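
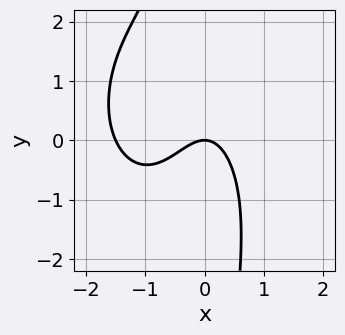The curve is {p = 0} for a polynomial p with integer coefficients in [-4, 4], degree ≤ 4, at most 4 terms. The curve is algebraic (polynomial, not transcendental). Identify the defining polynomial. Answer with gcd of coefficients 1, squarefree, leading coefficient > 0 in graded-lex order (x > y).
2*x^3 + x*y^2 + 3*x^2 + 2*y

1. The degree is 3 — a generic line meets the curve in up to 3 points.
2. Against the integer gridlines: it crosses the x-axis at the gridline x = 0; it crosses the y-axis at the gridline y = 0.
3. Together with the visible shape, these determine p as stated.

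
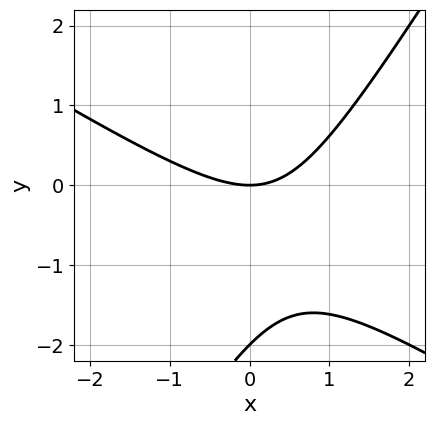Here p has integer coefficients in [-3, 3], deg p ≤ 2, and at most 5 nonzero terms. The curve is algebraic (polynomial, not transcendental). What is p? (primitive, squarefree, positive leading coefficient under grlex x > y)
x^2 + x*y - y^2 - 2*y

1. The degree is 2 — a generic line meets the curve in up to 2 points.
2. Checking where it meets the axes: one x-axis crossing is at x = 0; among the integer gridlines, it crosses the y-axis at y ∈ {-2, 0}.
3. Putting this together gives p.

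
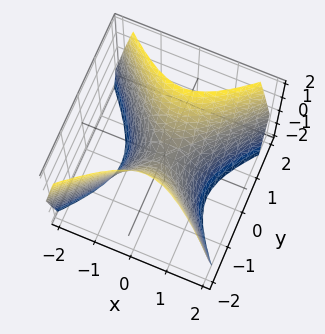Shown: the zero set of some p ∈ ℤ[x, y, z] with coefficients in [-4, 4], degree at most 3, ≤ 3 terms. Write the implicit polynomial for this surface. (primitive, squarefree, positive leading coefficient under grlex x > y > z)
First, the degree is 2 — a saddle surface; a quadric.
Next, symmetries: mirror symmetry x ↦ −x ⇒ only even powers of x; mirror symmetry y ↦ −y ⇒ only even powers of y.
Next, checking where it meets the axes: it crosses the x-axis at the gridline x = 0; one y-axis crossing is at y = 0; it meets the z-axis at z = 0 (among the integer gridlines).
Finally, the integer polynomial consistent with all of this is the stated p.

3*x^2 - 3*y^2 + 2*z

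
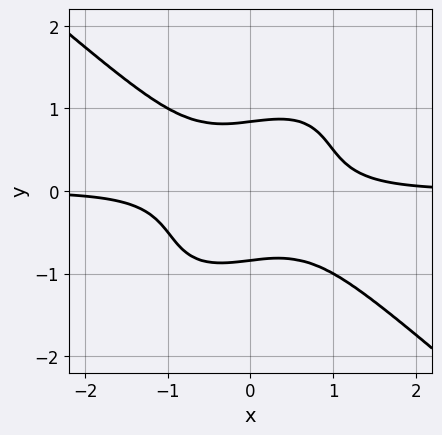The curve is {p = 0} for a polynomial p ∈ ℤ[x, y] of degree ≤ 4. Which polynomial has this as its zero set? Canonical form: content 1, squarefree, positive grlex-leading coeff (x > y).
2*x^3*y - x*y^3 + 2*y^4 - 1

First, degree: a generic line meets the curve in up to 4 points, so deg p = 4.
Then, reading off the gridlines: no x-intercept at any integer in the box.
Finally, together with the visible shape, these determine p as stated.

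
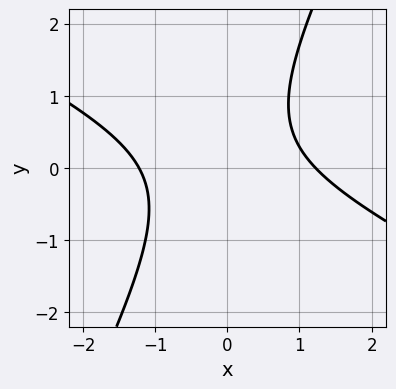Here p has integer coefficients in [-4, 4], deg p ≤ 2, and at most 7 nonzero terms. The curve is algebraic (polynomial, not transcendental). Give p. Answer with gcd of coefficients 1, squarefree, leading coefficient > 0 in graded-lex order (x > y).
2*x^2 + 3*x*y - 2*y^2 + y - 3

First, the degree is 2 — no degree-1 curve has this shape.
Next, from the axis intercepts and sections: it misses every integer gridline on the y-axis.
Finally, the integer polynomial consistent with all of this is the stated p.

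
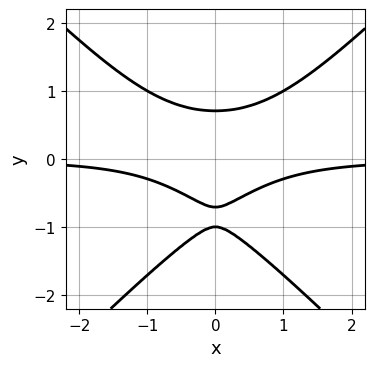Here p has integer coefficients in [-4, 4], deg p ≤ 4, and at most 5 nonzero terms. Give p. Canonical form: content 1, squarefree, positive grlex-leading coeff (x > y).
2*x^2*y - 2*y^3 - 2*y^2 + y + 1

1. deg p = 3. The shape is more complex than any degree-2 curve.
2. Symmetries: mirror symmetry x ↦ −x ⇒ only even powers of x.
3. From the axis intercepts and sections: it meets the y-axis at y = -1 (among the integer gridlines); the curve avoids every integer x-axis point in the box.
4. Putting this together gives p.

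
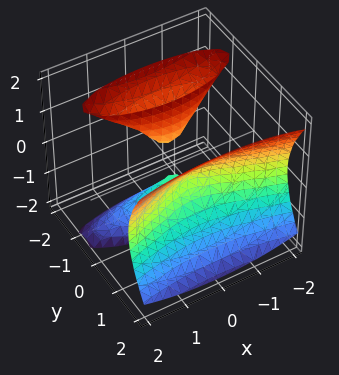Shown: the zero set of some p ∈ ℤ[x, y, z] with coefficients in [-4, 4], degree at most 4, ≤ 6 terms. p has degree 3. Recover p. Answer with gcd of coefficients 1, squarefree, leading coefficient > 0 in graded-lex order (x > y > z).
1. There are 3 components. They look like related sheets of one shape, so recover p as a whole.
2. Degree: the shape is more complex than any degree-2 surface, so deg p = 3.
3. Observable constraints: every point of the z-axis in the box is on the surface.
4. These observations pin down the coefficients.

3*y^3 - 2*y*z^2 - x^2 - 2*y^2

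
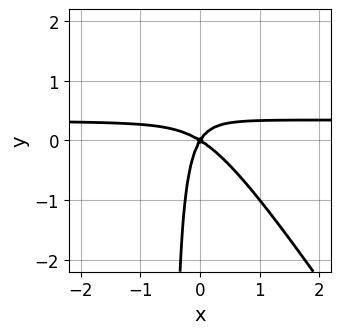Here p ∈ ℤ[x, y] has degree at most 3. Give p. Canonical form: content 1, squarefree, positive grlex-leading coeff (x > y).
deg p = 3. No degree-2 curve has this shape.
From the visible intercepts: one y-axis crossing is at y = 0; one x-axis crossing is at x = 0.
Fitting integer coefficients to these (and the overall shape) gives p.

3*x^2*y + 2*x*y^2 - x^2 - x*y + y^2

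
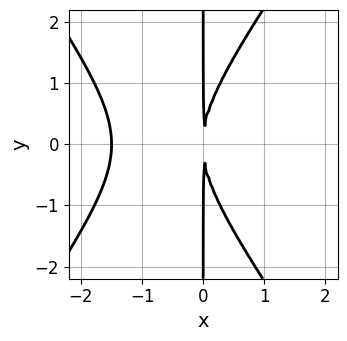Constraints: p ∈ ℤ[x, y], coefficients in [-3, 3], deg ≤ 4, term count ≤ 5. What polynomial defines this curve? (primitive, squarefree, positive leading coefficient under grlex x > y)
2*x^3 - x*y^2 + 3*x^2

(a) deg p = 3.
(b) Symmetries: the y ↦ −y reflection is a symmetry, so y appears only in even powers.
(c) From the visible intercepts: the visible y-axis segment lies entirely on the curve.
(d) Matching integer coefficients to the picture gives p.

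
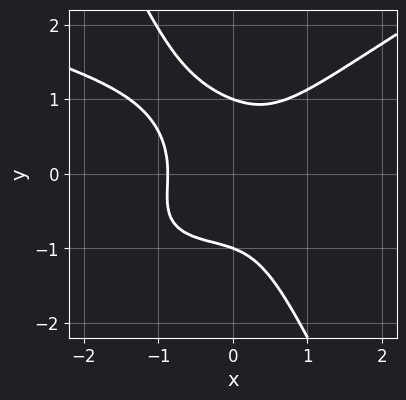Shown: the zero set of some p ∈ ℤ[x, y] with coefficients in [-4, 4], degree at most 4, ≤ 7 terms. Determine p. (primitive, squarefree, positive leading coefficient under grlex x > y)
(a) Degree: the shape is more complex than any degree-3 curve, so deg p = 4.
(b) Observable constraints: among the integer gridlines, it crosses the y-axis at y ∈ {-1, 1}.
(c) Matching integer coefficients to the picture gives p.

2*x^2*y^2 - 3*x*y^3 - 2*y^4 + 3*x^3 + 2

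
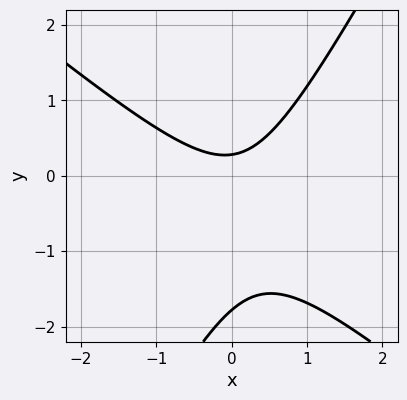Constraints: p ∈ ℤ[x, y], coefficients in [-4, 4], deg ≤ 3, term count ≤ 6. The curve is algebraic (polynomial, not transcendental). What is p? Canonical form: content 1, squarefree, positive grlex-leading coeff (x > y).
3*x^2 + 2*x*y - 2*y^2 - 3*y + 1

(a) deg p = 2. The shape is more complex than any degree-1 curve.
(b) From the axis intercepts and sections: the curve avoids every integer x-axis point in the box.
(c) Solving for integer coefficients yields p as stated.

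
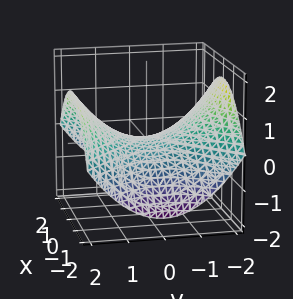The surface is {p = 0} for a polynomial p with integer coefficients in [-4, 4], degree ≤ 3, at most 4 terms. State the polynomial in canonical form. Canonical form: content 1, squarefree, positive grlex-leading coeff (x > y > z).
1. The degree is 2 — a saddle surface; a quadric.
2. Symmetries: the y ↦ −y reflection is a symmetry, so y appears only in even powers; it's symmetric under x → −x, forcing even powers of x.
3. From the axis intercepts and sections: one z-axis crossing is at z = 0; one x-axis crossing is at x = 0; it crosses the y-axis at the gridline y = 0.
4. Together with the visible shape, these determine p as stated.

x^2 - y^2 + 3*z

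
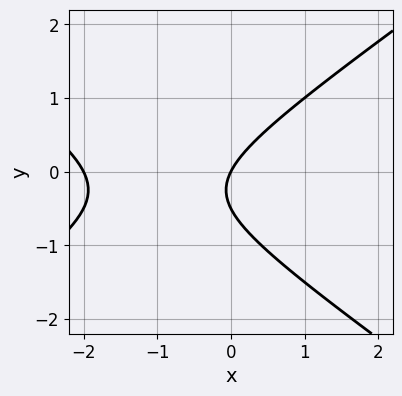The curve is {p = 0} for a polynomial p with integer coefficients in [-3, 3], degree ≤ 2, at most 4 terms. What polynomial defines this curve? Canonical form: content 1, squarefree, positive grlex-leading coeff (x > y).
First, deg p = 2. The shape is more complex than any degree-1 curve.
Then, observable constraints: among the integer gridlines, it crosses the x-axis at x ∈ {-2, 0}; it meets the y-axis at y = 0 (among the integer gridlines).
Finally, matching integer coefficients to the picture gives p.

x^2 - 2*y^2 + 2*x - y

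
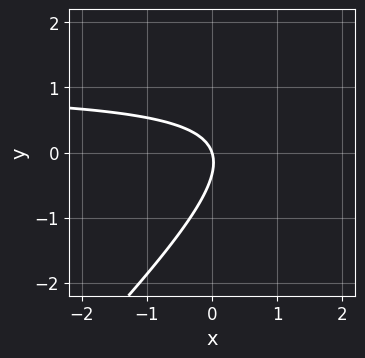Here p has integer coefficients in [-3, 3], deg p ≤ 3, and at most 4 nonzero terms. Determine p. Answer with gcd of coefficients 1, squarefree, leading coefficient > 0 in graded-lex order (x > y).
3*x*y - 3*y^2 - 3*x - y

First, deg p = 2.
Next, against the integer gridlines: it crosses the x-axis at the gridline x = 0; it meets the y-axis at y = 0 (among the integer gridlines).
Finally, these observations pin down the coefficients.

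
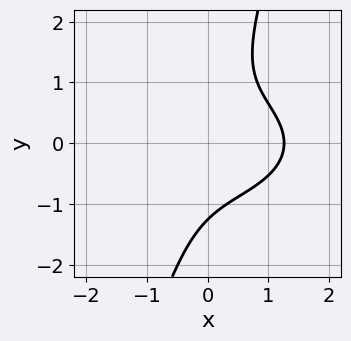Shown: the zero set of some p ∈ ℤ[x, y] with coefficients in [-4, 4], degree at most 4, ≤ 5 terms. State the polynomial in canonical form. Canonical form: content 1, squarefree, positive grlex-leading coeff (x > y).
x^3 + 3*x*y^2 - y^3 - 2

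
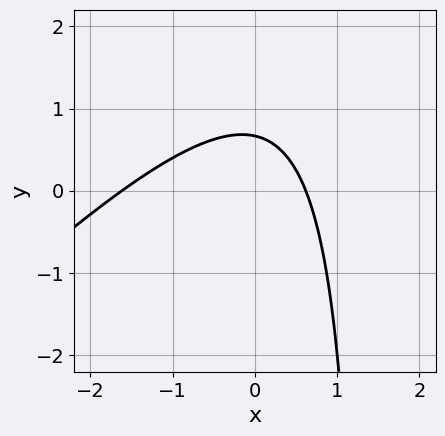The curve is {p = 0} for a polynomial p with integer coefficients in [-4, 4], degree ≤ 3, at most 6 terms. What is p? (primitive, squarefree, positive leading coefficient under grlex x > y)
deg p = 2.
Solving for integer coefficients yields p as stated.

2*x^2 - 2*x*y + 2*x + 3*y - 2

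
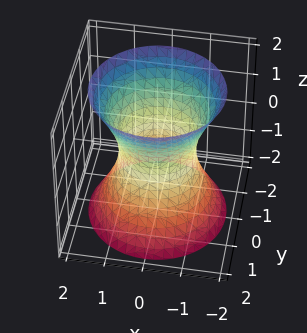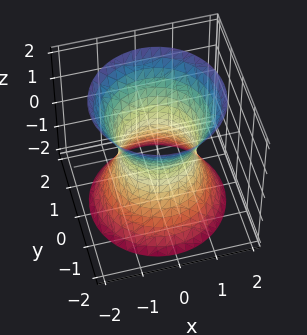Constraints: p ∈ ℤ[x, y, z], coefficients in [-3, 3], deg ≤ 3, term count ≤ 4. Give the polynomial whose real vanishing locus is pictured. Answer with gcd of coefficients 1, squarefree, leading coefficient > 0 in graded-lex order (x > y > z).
2*x^2 + 2*y^2 - z^2 - 2

(a) deg p = 2. The shape is more complex than any degree-1 surface.
(b) By symmetry, the surface is invariant under rotation about z: p = q(x² + y², z).
(c) Checking where it meets the axes: a circular section at z = -1 has radius between 1 and 2; it misses every integer gridline on the z-axis; the y-axis gridline crossings are at y ∈ {-1, 1}.
(d) These observations pin down the coefficients. Check: (-1, 0, 0) on the x-axis lies on the surface, and p(-1, 0, 0) = 0. ✓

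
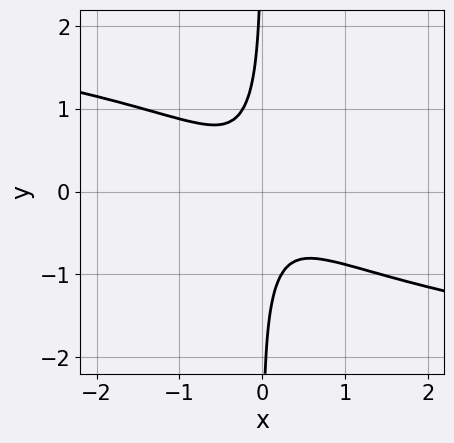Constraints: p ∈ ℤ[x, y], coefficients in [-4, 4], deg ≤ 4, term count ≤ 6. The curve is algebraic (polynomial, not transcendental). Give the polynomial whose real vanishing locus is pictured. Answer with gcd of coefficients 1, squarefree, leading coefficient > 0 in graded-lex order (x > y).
First, degree: no degree-3 curve has this shape, so deg p = 4.
Then, from the visible intercepts: the curve avoids every integer y-axis point in the box; no x-intercept at any integer in the box.
Finally, together with the visible shape, these determine p as stated.

2*x*y^3 + 3*x^2 + 3*x*y + 1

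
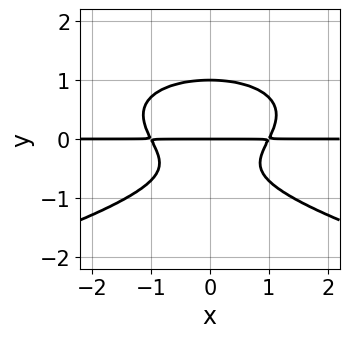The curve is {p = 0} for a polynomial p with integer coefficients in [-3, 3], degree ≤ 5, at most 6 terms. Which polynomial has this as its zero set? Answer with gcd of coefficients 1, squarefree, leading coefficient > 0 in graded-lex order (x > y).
First, deg p = 4. A generic line meets the curve in up to 4 points.
Next, symmetries: mirror symmetry x ↦ −x ⇒ only even powers of x.
Then, from the axis intercepts and sections: the visible x-axis segment lies entirely on the curve; the y-axis gridline crossings are at y ∈ {0, 1}.
Finally, matching integer coefficients to the picture gives p.

2*y^4 + x^2*y - y^2 - y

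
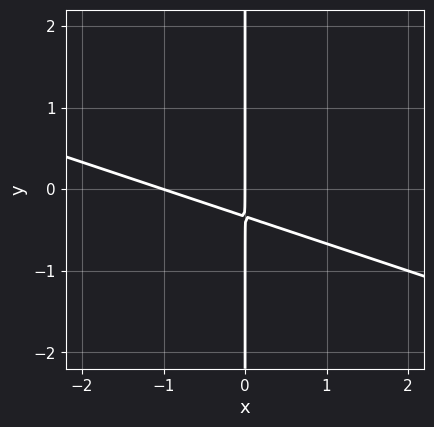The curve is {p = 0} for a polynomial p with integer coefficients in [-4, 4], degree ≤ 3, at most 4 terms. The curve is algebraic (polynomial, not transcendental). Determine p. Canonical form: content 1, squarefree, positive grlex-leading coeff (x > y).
The degree is 2 — a generic line meets the curve in up to 2 points.
From the axis intercepts and sections: the visible y-axis segment lies entirely on the curve; among the integer gridlines, it crosses the x-axis at x ∈ {-1, 0}.
Fitting integer coefficients to these (and the overall shape) gives p.

x^2 + 3*x*y + x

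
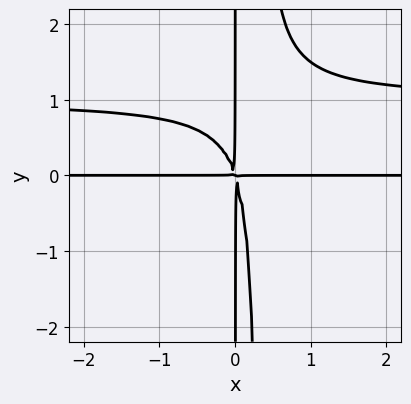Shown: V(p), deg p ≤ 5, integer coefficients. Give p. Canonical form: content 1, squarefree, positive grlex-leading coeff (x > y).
Degree: no degree-3 curve has this shape, so deg p = 4.
Observable constraints: every point of the y-axis in the box is on the curve; the visible x-axis segment lies entirely on the curve.
Putting this together gives p.

3*x^2*y^2 - 3*x^2*y - x*y^2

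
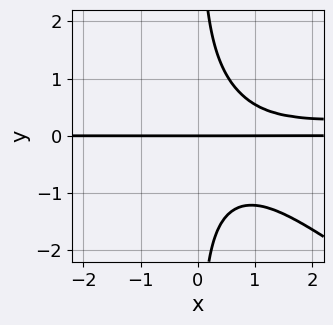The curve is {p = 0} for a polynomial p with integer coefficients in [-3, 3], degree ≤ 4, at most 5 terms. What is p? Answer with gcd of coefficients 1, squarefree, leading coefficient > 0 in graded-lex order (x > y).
First, degree: a generic line meets the curve in up to 4 points, so deg p = 4.
Then, from the axis intercepts and sections: it meets the y-axis at y = 0 (among the integer gridlines); the visible x-axis segment lies entirely on the curve.
Finally, fitting integer coefficients to these (and the overall shape) gives p.

2*x^2*y^2 + 3*x*y^3 - x^2*y + 2*x*y - 3*y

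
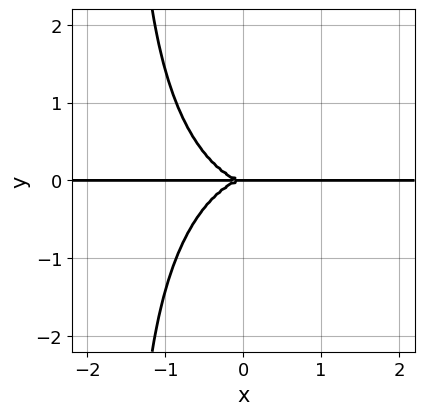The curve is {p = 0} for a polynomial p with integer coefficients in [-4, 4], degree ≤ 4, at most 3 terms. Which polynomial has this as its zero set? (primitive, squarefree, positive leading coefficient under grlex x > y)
(a) The degree is 4 — a generic line meets the curve in up to 4 points.
(b) Observable constraints: the visible x-axis segment lies entirely on the curve; it crosses the y-axis at the gridline y = 0.
(c) Fitting integer coefficients to these (and the overall shape) gives p.

2*x^3*y + 2*x*y^3 + 3*y^3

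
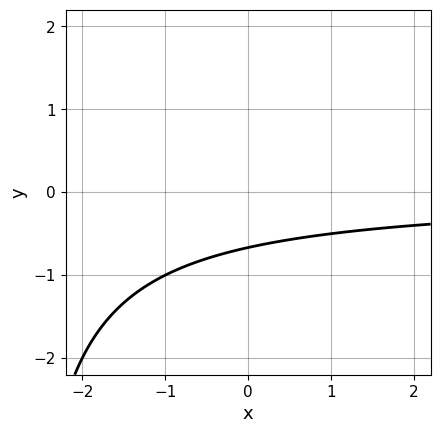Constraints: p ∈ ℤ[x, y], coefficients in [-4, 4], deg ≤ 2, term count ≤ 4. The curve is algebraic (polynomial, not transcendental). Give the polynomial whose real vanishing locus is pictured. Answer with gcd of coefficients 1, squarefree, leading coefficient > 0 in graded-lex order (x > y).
x*y + 3*y + 2

1. The degree is 2 — the shape is more complex than any degree-1 curve.
2. Against the integer gridlines: no x-intercept at any integer in the box.
3. The integer polynomial consistent with all of this is the stated p.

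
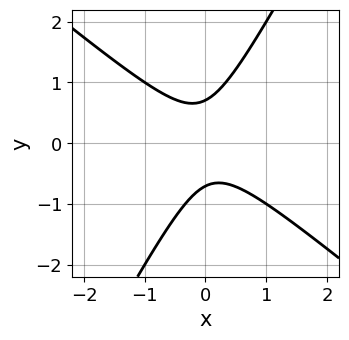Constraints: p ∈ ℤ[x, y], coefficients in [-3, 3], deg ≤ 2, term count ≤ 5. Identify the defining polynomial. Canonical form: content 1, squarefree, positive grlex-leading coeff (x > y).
3*x^2 + 2*x*y - 2*y^2 + 1

(a) Degree: a generic line meets the curve in up to 2 points, so deg p = 2.
(b) From the visible intercepts: no x-intercept at any integer in the box.
(c) These observations pin down the coefficients.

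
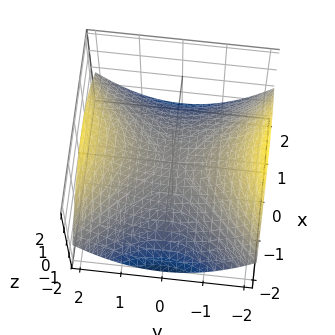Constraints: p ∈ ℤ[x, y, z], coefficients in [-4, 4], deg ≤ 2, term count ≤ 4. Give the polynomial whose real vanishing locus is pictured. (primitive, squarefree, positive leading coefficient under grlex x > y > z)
First, deg p = 2.
Next, symmetries: it's symmetric under x → −x, forcing even powers of x; the y ↦ −y reflection is a symmetry, so y appears only in even powers.
Then, observable constraints: one y-axis crossing is at y = 0; it crosses the x-axis at the gridline x = 0; one z-axis crossing is at z = 0.
Finally, matching integer coefficients to the picture gives p.

x^2 - y^2 + 3*z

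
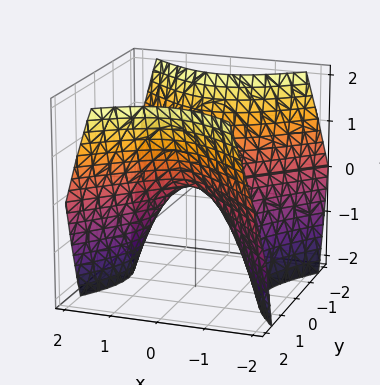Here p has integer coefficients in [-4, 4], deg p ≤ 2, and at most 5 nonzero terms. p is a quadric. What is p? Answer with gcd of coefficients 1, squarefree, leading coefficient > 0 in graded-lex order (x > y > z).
x^2 - y^2 + z

The degree is 2 — a hyperbolic paraboloid; a quadric.
Symmetries: the y ↦ −y reflection is a symmetry, so y appears only in even powers; the x ↦ −x reflection is a symmetry, so x appears only in even powers.
From the axis intercepts and sections: one x-axis crossing is at x = 0; it crosses the y-axis at the gridline y = 0; it crosses the z-axis at the gridline z = 0.
Assembling these constraints gives the stated polynomial.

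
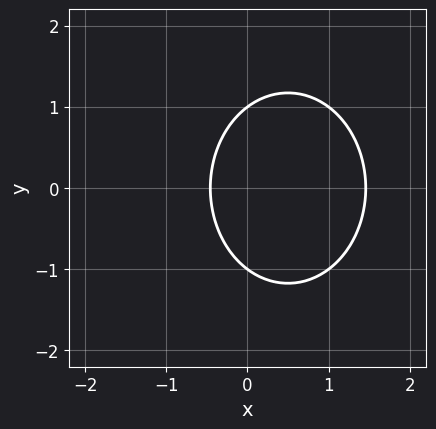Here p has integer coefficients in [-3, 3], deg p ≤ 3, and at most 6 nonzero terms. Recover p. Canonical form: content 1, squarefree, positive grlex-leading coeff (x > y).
3*x^2 + 2*y^2 - 3*x - 2

First, degree: the shape is more complex than any degree-1 curve, so deg p = 2.
Next, symmetries: the y ↦ −y reflection is a symmetry, so y appears only in even powers.
Next, observable constraints: among the integer gridlines, it crosses the y-axis at y ∈ {-1, 1}.
Finally, putting this together gives p.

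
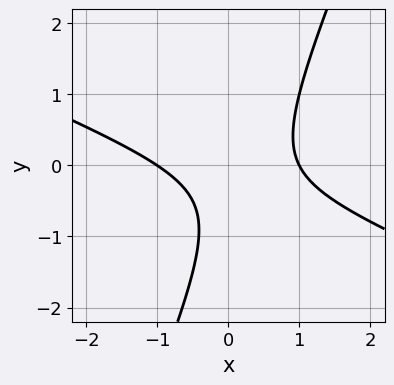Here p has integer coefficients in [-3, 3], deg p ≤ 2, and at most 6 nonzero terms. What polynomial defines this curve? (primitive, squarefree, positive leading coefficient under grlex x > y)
x^2 + 2*x*y - y^2 - y - 1

1. deg p = 2. A generic line meets the curve in up to 2 points.
2. From the axis intercepts and sections: the curve avoids every integer y-axis point in the box; among the integer gridlines, it crosses the x-axis at x ∈ {-1, 1}.
3. The integer polynomial consistent with all of this is the stated p.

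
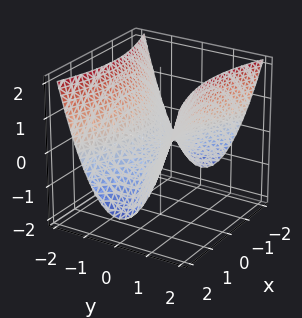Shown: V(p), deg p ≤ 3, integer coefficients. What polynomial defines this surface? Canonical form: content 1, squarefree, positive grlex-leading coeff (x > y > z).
x^2 - 3*y^2 + 3*z

(a) Degree: a saddle surface; a quadric, so deg p = 2.
(b) Symmetries: the y ↦ −y reflection is a symmetry, so y appears only in even powers; mirror symmetry x ↦ −x ⇒ only even powers of x.
(c) From the visible intercepts: one x-axis crossing is at x = 0; one y-axis crossing is at y = 0; it meets the z-axis at z = 0 (among the integer gridlines).
(d) Matching integer coefficients to the picture gives p.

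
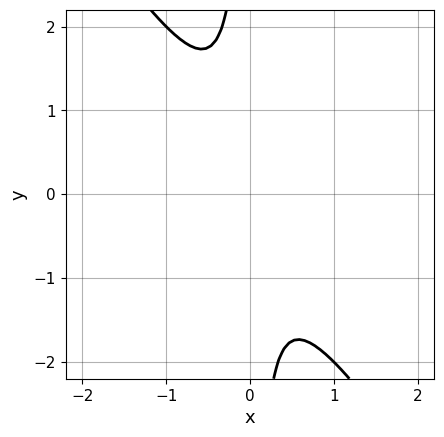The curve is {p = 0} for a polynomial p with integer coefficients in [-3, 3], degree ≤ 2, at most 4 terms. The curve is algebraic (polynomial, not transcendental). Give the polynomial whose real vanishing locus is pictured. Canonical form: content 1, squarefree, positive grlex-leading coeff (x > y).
3*x^2 + 2*x*y + 1

First, deg p = 2. The shape is more complex than any degree-1 curve.
Then, from the visible intercepts: the curve avoids every integer x-axis point in the box; no y-intercept at any integer in the box.
Finally, fitting integer coefficients to these (and the overall shape) gives p.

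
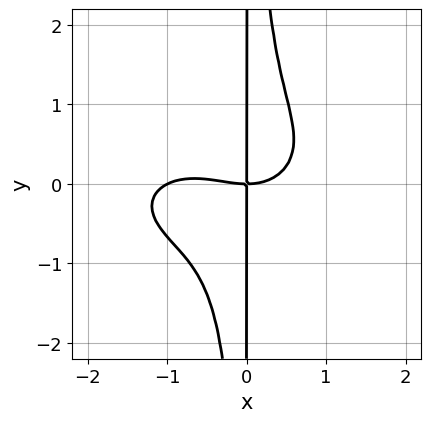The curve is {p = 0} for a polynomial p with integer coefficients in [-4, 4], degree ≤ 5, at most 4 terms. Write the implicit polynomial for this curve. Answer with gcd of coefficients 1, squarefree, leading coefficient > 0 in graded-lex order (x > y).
x^4 + 3*x^2*y^2 + x^3 - 2*x*y

The degree is 4 — no degree-3 curve has this shape.
Observable constraints: among the integer gridlines, it crosses the x-axis at x ∈ {-1, 0}; every point of the y-axis in the box is on the curve.
Assembling these constraints gives the stated polynomial.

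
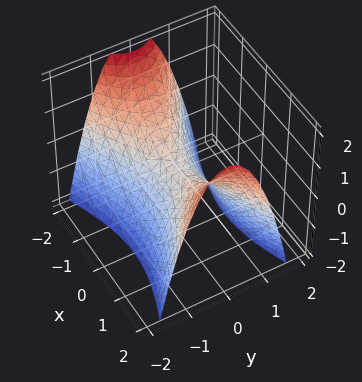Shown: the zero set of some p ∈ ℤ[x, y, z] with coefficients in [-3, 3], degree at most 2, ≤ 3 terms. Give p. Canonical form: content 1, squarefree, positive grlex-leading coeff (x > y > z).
x^2 - 3*y^2 - 2*z

First, the degree is 2 — a saddle surface; a quadric.
Next, symmetries: it's symmetric under y → −y, forcing even powers of y; mirror symmetry x ↦ −x ⇒ only even powers of x.
Next, reading off the gridlines: it meets the z-axis at z = 0 (among the integer gridlines); it meets the x-axis at x = 0 (among the integer gridlines).
Finally, matching integer coefficients to the picture gives p.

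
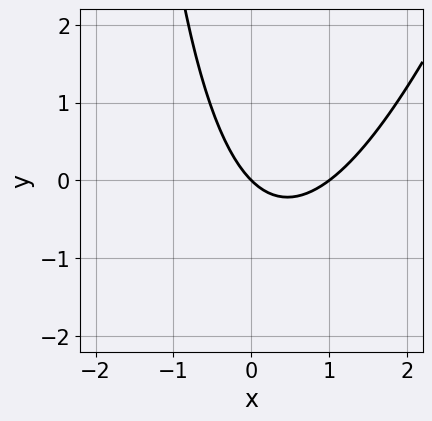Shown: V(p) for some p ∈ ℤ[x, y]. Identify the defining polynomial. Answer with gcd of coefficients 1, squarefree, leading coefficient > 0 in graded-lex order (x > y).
(a) The degree is 2 — no degree-1 curve has this shape.
(b) From the axis intercepts and sections: it crosses the y-axis at the gridline y = 0; among the integer gridlines, it crosses the x-axis at x ∈ {0, 1}.
(c) Putting this together gives p.

3*x^2 - x*y - 3*x - 3*y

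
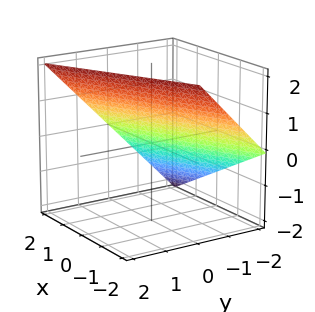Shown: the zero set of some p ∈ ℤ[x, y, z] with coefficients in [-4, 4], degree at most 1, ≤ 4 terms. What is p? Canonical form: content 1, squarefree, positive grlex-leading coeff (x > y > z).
x - 2*y + 2*z - 2

(a) The degree is 1 — the surface is flat (a plane).
(b) Checking where it meets the axes: it meets the x-axis at x = 2 (among the integer gridlines); it meets the z-axis at z = 1 (among the integer gridlines); it crosses the y-axis at the gridline y = -1.
(c) The integer polynomial consistent with all of this is the stated p.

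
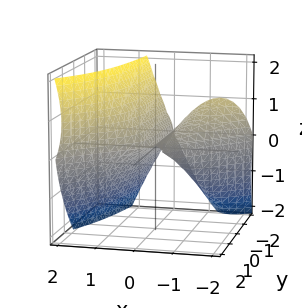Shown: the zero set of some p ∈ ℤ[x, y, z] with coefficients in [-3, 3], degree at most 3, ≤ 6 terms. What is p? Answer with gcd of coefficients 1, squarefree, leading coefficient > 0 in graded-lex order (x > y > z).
3*x^3 - 3*x^2*y + 2*x*z - 2*z^2

First, the degree is 3 — a generic line meets the surface in up to 3 points.
Then, from the visible intercepts: it meets the x-axis at x = 0 (among the integer gridlines); one z-axis crossing is at z = 0; every point of the y-axis in the box is on the surface.
Finally, putting this together gives p.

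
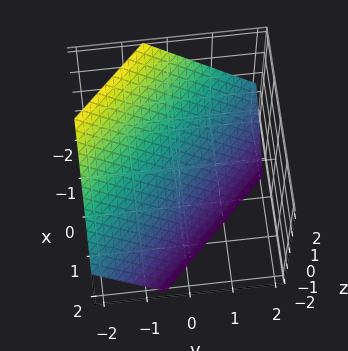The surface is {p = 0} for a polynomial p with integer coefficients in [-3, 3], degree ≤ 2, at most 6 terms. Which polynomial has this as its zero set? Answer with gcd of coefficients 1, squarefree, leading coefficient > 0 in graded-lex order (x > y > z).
deg p = 1.
The integer polynomial consistent with all of this is the stated p.

3*x + 3*y + 3*z + 2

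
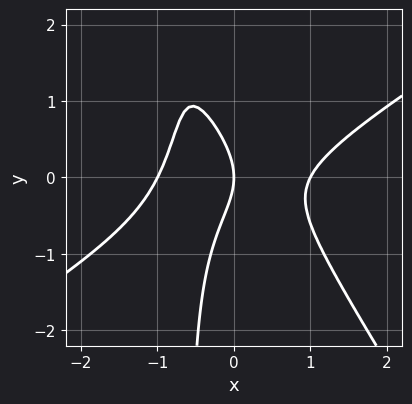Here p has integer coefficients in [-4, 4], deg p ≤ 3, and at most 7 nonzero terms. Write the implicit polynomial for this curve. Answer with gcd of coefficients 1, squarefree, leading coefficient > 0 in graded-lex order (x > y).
3*x^3 - 3*x^2*y - 3*x*y^2 - 2*y^2 - 3*x

(a) The degree is 3 — the shape is more complex than any degree-2 curve.
(b) From the visible intercepts: one y-axis crossing is at y = 0; the x-axis gridline crossings are at x ∈ {-1, 0, 1}.
(c) Fitting integer coefficients to these (and the overall shape) gives p.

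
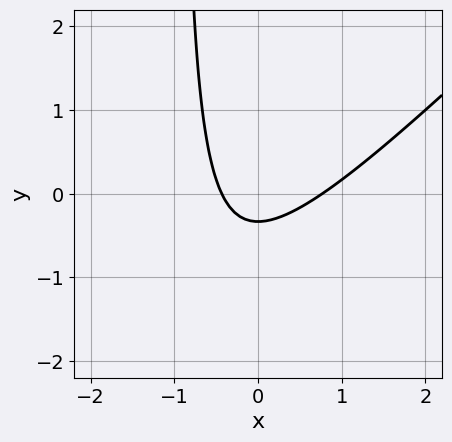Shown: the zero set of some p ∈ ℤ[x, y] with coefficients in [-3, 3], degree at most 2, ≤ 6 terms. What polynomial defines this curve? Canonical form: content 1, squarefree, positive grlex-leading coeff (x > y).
3*x^2 - 3*x*y - x - 3*y - 1

1. Degree: a generic line meets the curve in up to 2 points, so deg p = 2.
2. Putting this together gives p.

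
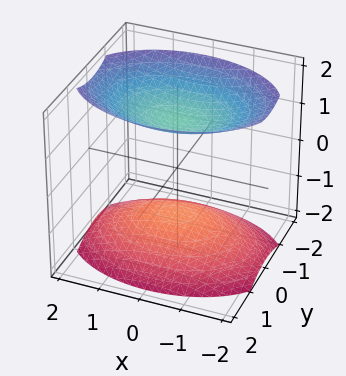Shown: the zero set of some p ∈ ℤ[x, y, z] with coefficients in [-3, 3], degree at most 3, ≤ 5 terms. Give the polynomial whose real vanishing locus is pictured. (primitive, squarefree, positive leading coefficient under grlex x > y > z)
x^2 + 2*y^2 - 2*z^2 + 3

First, the picture has 2 separate pieces. They look like related sheets of one shape, so recover p as a whole.
Next, the degree is 2 — two separate bowl-shaped sheets opening away from each other; a quadric.
Next, symmetries: it's symmetric under x → −x, forcing even powers of x; it's symmetric under z → −z, forcing even powers of z; mirror symmetry y ↦ −y ⇒ only even powers of y.
Then, against the integer gridlines: it misses every integer gridline on the x-axis; no y-intercept at any integer in the box.
Finally, fitting integer coefficients to these (and the overall shape) gives p.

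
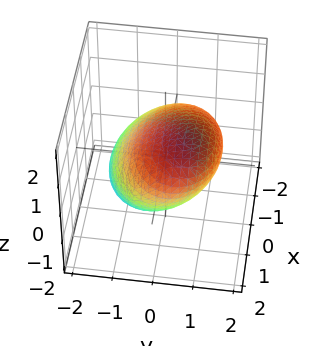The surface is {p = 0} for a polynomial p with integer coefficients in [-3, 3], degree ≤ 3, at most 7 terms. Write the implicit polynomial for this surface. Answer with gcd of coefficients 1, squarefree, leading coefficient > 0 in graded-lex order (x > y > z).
x^2 - x*z + 2*y^2 - 2*y*z + 2*z^2 - 3

(a) Degree: a generic line meets the surface in up to 2 points, so deg p = 2.
(b) Putting this together gives p.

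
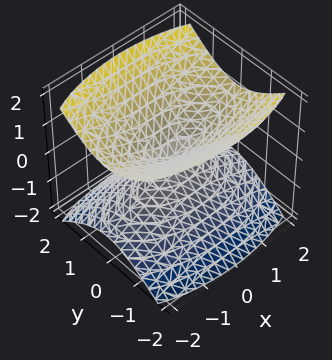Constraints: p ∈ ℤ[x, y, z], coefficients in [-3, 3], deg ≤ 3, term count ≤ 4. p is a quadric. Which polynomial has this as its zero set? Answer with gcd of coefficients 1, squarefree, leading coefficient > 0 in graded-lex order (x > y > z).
1. The picture has 2 separate pieces. They look like related sheets of one shape, so recover p as a whole.
2. Degree: a double cone through the origin; a quadric, so deg p = 2.
3. Symmetries: the x ↦ −x reflection is a symmetry, so x appears only in even powers; mirror symmetry z ↦ −z ⇒ only even powers of z; mirror symmetry y ↦ −y ⇒ only even powers of y.
4. Against the integer gridlines: it crosses the y-axis at the gridline y = 0; it meets the x-axis at x = 0 (among the integer gridlines).
5. Putting this together gives p.

x^2 + 3*y^2 - 3*z^2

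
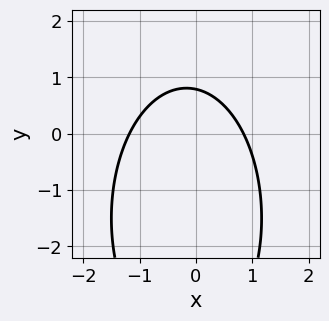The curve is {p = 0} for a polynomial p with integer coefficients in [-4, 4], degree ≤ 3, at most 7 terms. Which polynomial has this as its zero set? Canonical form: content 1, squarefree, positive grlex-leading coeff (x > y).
3*x^2 + y^2 + x + 3*y - 3

Degree: the shape is more complex than any degree-1 curve, so deg p = 2.
Matching integer coefficients to the picture gives p.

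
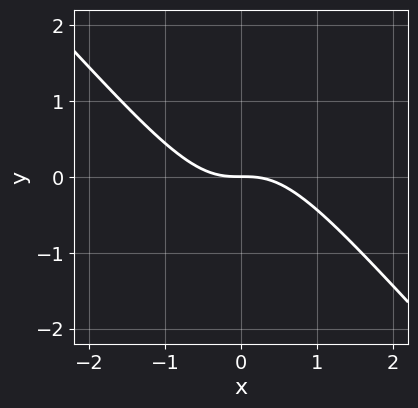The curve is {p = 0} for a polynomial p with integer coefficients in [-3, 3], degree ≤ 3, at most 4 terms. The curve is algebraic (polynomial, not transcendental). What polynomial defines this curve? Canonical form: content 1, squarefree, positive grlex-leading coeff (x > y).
2*x^3 + 3*x^2*y + x*y^2 + 2*y

1. deg p = 3.
2. From the visible intercepts: it meets the y-axis at y = 0 (among the integer gridlines); it crosses the x-axis at the gridline x = 0.
3. Together with the visible shape, these determine p as stated.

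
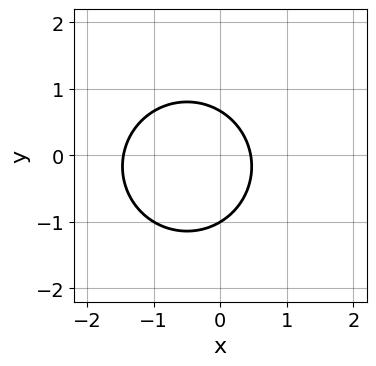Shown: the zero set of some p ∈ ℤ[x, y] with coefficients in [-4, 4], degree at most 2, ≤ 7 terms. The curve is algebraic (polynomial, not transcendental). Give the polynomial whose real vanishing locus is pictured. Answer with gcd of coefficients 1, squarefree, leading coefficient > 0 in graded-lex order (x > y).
The degree is 2 — the shape is more complex than any degree-1 curve.
From the axis intercepts and sections: one y-axis crossing is at y = -1.
Assembling these constraints gives the stated polynomial.

3*x^2 + 3*y^2 + 3*x + y - 2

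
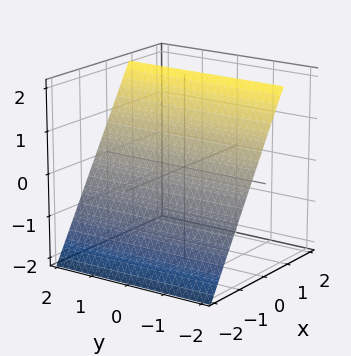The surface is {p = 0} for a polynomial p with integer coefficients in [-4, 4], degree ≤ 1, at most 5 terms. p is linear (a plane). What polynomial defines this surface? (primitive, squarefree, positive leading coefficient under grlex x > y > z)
1. Degree: the surface is flat (a plane), so deg p = 1.
2. Reading off the gridlines: one z-axis crossing is at z = 1; the surface avoids every integer y-axis point in the box.
3. Assembling these constraints gives the stated polynomial.

3*x - 2*z + 2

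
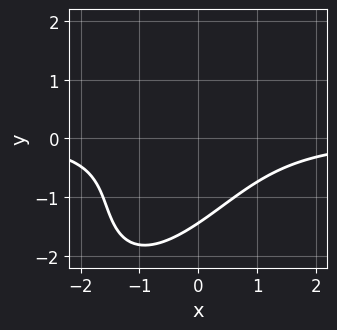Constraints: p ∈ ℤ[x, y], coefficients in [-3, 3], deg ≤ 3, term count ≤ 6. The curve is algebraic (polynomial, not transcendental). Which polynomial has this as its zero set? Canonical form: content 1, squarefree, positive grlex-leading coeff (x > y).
(a) The degree is 3 — a generic line meets the curve in up to 3 points.
(b) Checking where it meets the axes: the curve avoids every integer x-axis point in the box.
(c) Solving for integer coefficients yields p as stated.

2*x^2*y - 2*x*y^2 + y^3 + 3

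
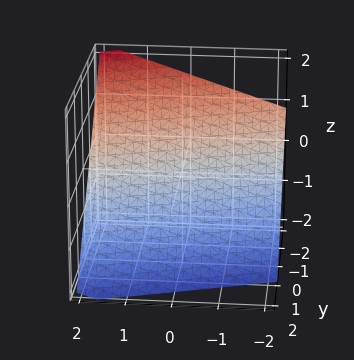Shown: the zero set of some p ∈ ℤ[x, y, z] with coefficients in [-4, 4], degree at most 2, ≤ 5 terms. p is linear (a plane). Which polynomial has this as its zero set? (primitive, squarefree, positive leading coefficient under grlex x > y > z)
First, the degree is 1 — every cross-section is a straight line — this is a plane.
Then, against the integer gridlines: it meets the x-axis at x = 2 (among the integer gridlines).
Finally, putting this together gives p.

x - 3*y - 3*z - 2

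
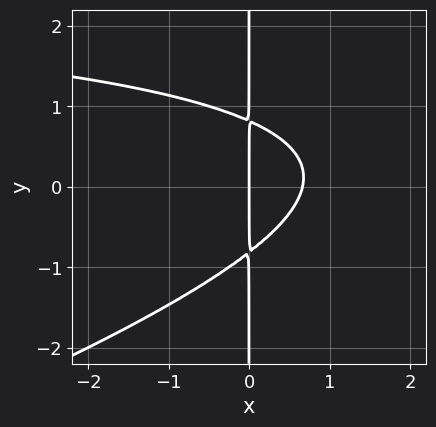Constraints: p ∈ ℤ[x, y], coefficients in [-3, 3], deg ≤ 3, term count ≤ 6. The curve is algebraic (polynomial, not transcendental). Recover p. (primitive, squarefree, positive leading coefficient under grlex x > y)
1. The degree is 3 — no degree-2 curve has this shape.
2. From the axis intercepts and sections: the visible y-axis segment lies entirely on the curve; it crosses the x-axis at the gridline x = 0.
3. Assembling these constraints gives the stated polynomial.

x^2*y - 3*x*y^2 - 3*x^2 + 2*x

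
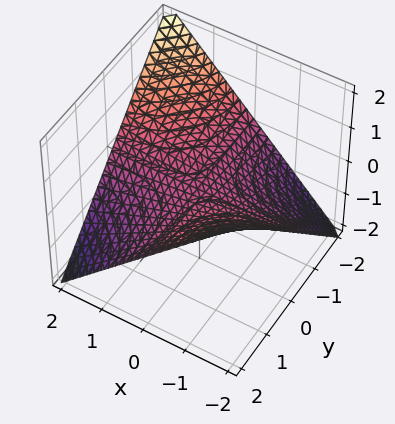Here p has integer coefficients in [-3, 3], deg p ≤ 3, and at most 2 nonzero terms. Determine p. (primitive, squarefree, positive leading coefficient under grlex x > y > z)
(a) deg p = 2. A hyperbolic paraboloid; a quadric.
(b) Against the integer gridlines: the visible y-axis segment lies entirely on the surface; the visible x-axis segment lies entirely on the surface.
(c) Assembling these constraints gives the stated polynomial.

x*y + 2*z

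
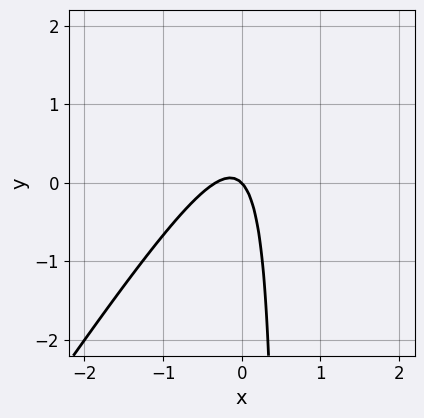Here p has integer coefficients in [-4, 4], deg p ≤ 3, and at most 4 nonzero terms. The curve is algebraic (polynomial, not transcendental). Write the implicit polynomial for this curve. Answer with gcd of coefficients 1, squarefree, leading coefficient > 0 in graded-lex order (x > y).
1. deg p = 2. A generic line meets the curve in up to 2 points.
2. Against the integer gridlines: it crosses the y-axis at the gridline y = 0; it meets the x-axis at x = 0 (among the integer gridlines).
3. Solving for integer coefficients yields p as stated.

3*x^2 - 2*x*y + x + y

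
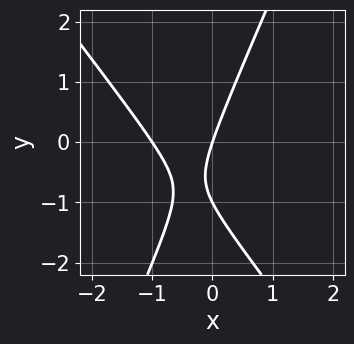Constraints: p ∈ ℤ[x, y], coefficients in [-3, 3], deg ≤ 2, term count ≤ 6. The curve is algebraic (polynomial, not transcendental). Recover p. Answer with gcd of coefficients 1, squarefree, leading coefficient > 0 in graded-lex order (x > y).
deg p = 2. A generic line meets the curve in up to 2 points.
Against the integer gridlines: among the integer gridlines, it crosses the y-axis at y ∈ {-1, 0}; the x-axis gridline crossings are at x ∈ {-1, 0}.
Putting this together gives p.

3*x^2 + x*y - y^2 + 3*x - y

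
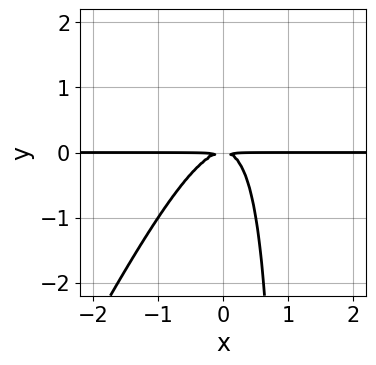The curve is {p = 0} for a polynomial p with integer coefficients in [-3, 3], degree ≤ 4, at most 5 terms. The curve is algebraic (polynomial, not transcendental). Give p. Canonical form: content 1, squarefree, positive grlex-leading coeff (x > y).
2*x^2*y - x*y^2 + y^2

deg p = 3. The shape is more complex than any degree-2 curve.
From the axis intercepts and sections: the visible x-axis segment lies entirely on the curve.
These observations pin down the coefficients.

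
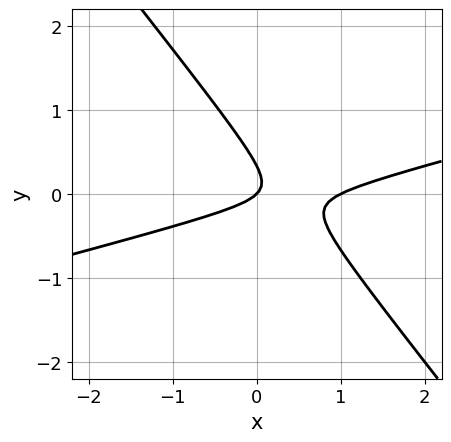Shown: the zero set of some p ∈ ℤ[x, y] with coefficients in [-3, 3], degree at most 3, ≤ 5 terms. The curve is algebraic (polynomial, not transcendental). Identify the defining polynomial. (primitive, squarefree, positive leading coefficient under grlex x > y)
x^2 - 3*x*y - 3*y^2 - x + y

1. deg p = 2.
2. From the visible intercepts: the x-axis gridline crossings are at x ∈ {0, 1}; it meets the y-axis at y = 0 (among the integer gridlines).
3. Together with the visible shape, these determine p as stated.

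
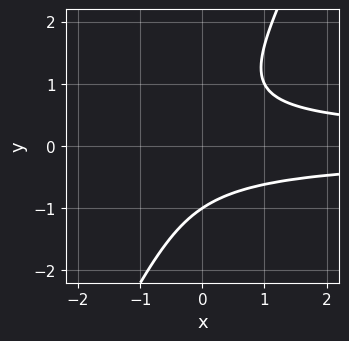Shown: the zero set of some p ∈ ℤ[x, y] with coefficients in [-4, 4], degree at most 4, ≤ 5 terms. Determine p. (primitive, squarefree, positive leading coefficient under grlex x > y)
2*x*y^2 - y^3 - 1

deg p = 3. The shape is more complex than any degree-2 curve.
Observable constraints: no x-intercept at any integer in the box; one y-axis crossing is at y = -1.
Together with the visible shape, these determine p as stated.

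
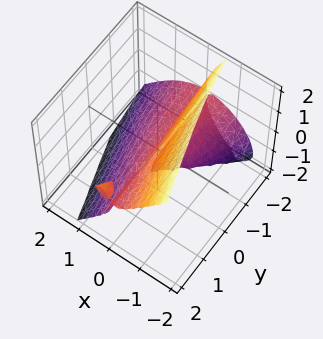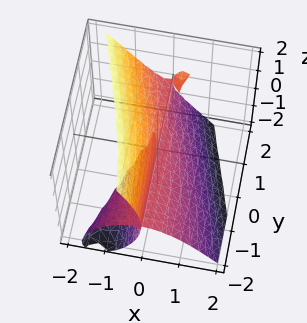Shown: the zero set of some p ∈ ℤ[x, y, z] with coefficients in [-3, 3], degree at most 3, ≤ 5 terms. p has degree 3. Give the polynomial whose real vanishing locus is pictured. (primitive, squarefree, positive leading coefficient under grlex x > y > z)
3*x^3 - 2*x*y*z + z^3 + 2*x*z

(a) There are 2 components.
(b) deg p = 3.
(c) Checking where it meets the axes: it crosses the z-axis at the gridline z = 0; the visible y-axis segment lies entirely on the surface; it crosses the x-axis at the gridline x = 0.
(d) Fitting integer coefficients to these (and the overall shape) gives p.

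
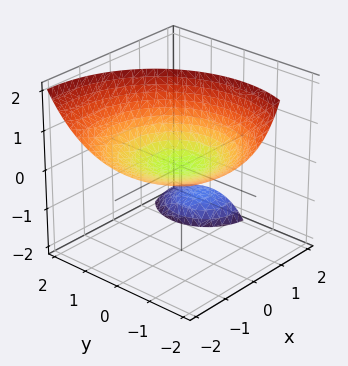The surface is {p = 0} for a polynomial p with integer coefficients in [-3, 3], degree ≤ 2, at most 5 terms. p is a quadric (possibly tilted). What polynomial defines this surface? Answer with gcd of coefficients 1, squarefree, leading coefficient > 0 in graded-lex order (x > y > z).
1. There are 2 components. They look like related sheets of one shape, so recover p as a whole.
2. Degree: a generic line meets the surface in up to 2 points, so deg p = 2.
3. From the axis intercepts and sections: one z-axis crossing is at z = 0; it meets the y-axis at y = 0 (among the integer gridlines); one x-axis crossing is at x = 0.
4. Assembling these constraints gives the stated polynomial.

x^2 + 2*x*z + y^2 + y*z - 2*z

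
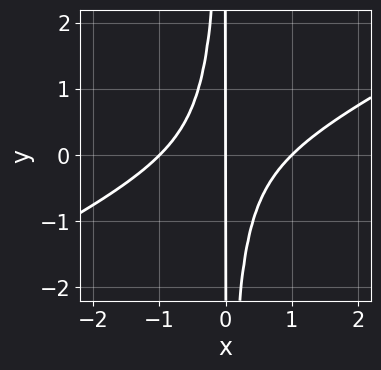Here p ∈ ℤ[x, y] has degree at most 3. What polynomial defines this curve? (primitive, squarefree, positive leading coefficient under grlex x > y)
x^3 - 2*x^2*y - x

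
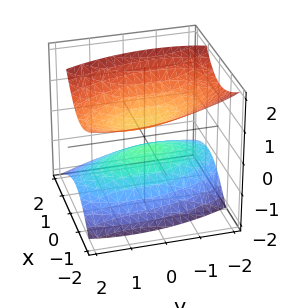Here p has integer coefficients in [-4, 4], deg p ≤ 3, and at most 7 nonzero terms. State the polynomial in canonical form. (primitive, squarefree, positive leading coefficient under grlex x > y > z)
3*x^2 + x*y + 2*x*z + y^2 - 3*z^2 + 1

First, the picture has 2 separate pieces. They look like related sheets of one shape, so recover p as a whole.
Then, deg p = 2. A generic line meets the surface in up to 2 points.
Then, reading off the gridlines: no x-intercept at any integer in the box; it misses every integer gridline on the y-axis.
Finally, the integer polynomial consistent with all of this is the stated p.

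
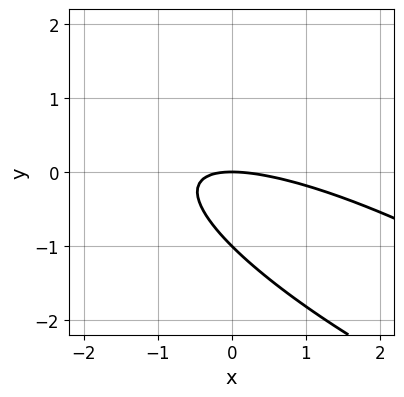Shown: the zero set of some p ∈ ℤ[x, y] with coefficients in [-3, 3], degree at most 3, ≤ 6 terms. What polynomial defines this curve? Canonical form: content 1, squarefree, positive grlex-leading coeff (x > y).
First, the degree is 2 — a generic line meets the curve in up to 2 points.
Next, against the integer gridlines: it meets the x-axis at x = 0 (among the integer gridlines); among the integer gridlines, it crosses the y-axis at y ∈ {-1, 0}.
Finally, putting this together gives p.

x^2 + 3*x*y + 3*y^2 + 3*y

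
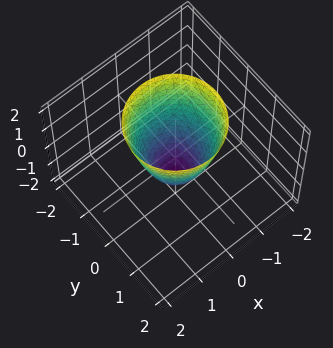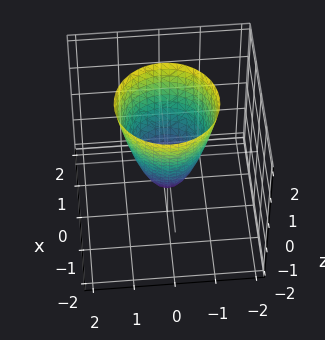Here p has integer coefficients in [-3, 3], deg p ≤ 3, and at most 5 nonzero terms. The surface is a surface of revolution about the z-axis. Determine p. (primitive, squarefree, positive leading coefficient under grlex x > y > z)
2*x^2 + 2*y^2 - z - 1

(a) The degree is 2 — no degree-1 surface has this shape.
(b) By symmetry, the surface is invariant under rotation about z: p = q(x² + y², z).
(c) Against the integer gridlines: a circular section at z = 2 has radius between 1 and 2; one z-axis crossing is at z = -1.
(d) Together with the visible shape, these determine p as stated.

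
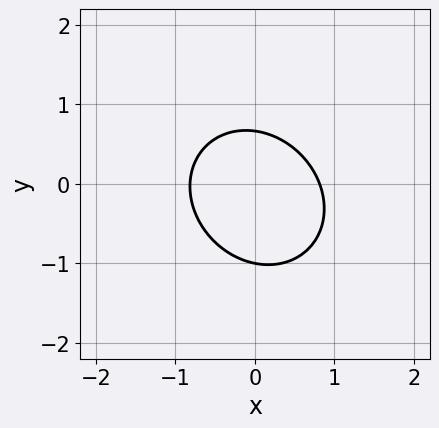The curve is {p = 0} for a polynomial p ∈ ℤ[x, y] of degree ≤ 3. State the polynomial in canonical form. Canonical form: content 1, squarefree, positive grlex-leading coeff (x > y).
First, degree: a generic line meets the curve in up to 2 points, so deg p = 2.
Next, checking where it meets the axes: it crosses the y-axis at the gridline y = -1.
Finally, solving for integer coefficients yields p as stated.

3*x^2 + x*y + 3*y^2 + y - 2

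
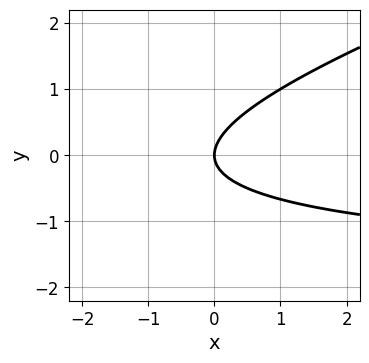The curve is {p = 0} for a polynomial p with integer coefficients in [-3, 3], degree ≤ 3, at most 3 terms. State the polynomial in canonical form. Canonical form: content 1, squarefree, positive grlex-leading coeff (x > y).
1. The degree is 2 — no degree-1 curve has this shape.
2. Checking where it meets the axes: one y-axis crossing is at y = 0; one x-axis crossing is at x = 0.
3. Together with the visible shape, these determine p as stated.

x*y - 3*y^2 + 2*x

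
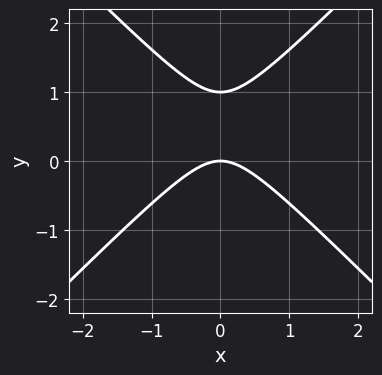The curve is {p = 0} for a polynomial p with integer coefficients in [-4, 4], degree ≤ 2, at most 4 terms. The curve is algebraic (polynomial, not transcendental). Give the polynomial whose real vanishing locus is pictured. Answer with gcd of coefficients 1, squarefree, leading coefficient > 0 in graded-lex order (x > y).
First, deg p = 2.
Next, symmetries: it's symmetric under x → −x, forcing even powers of x.
Then, observable constraints: it crosses the x-axis at the gridline x = 0; among the integer gridlines, it crosses the y-axis at y ∈ {0, 1}.
Finally, fitting integer coefficients to these (and the overall shape) gives p.

x^2 - y^2 + y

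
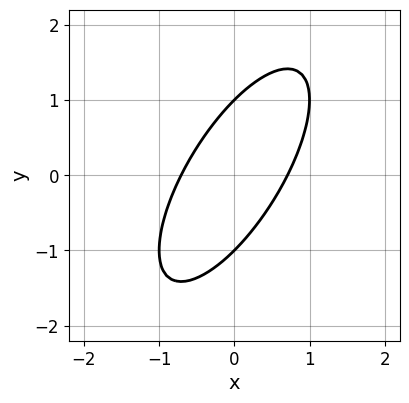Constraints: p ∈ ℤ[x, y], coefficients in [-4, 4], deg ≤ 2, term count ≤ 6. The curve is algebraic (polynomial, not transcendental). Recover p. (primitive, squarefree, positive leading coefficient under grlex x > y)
2*x^2 - 2*x*y + y^2 - 1

1. deg p = 2. The shape is more complex than any degree-1 curve.
2. Against the integer gridlines: among the integer gridlines, it crosses the y-axis at y ∈ {-1, 1}.
3. Assembling these constraints gives the stated polynomial.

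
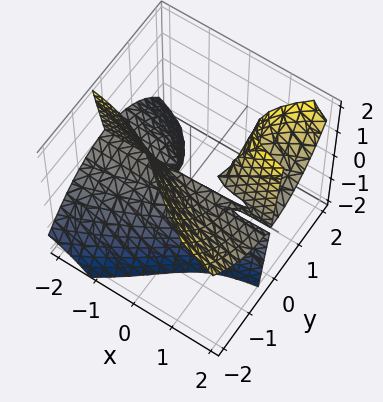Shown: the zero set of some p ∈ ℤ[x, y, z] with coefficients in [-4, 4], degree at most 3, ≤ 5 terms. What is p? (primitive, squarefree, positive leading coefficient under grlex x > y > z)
There are 2 components.
deg p = 3.
Checking where it meets the axes: one z-axis crossing is at z = 0; one y-axis crossing is at y = 0; every point of the x-axis in the box is on the surface.
Together with the visible shape, these determine p as stated.

3*x*y*z - 2*y^3 - z^2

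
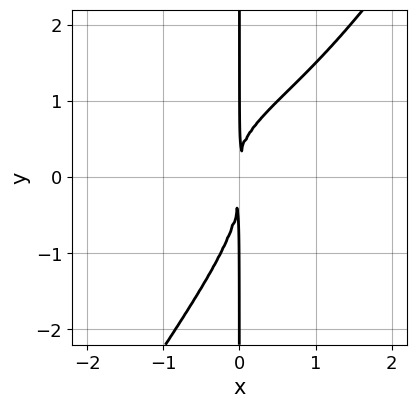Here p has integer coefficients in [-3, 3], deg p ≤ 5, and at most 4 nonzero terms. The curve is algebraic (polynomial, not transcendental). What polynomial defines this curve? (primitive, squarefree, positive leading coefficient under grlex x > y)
First, deg p = 4. The shape is more complex than any degree-3 curve.
Then, from the visible intercepts: the visible y-axis segment lies entirely on the curve.
Finally, together with the visible shape, these determine p as stated.

3*x^2*y^2 - 2*x*y^3 - 2*x^2*y + 3*x^2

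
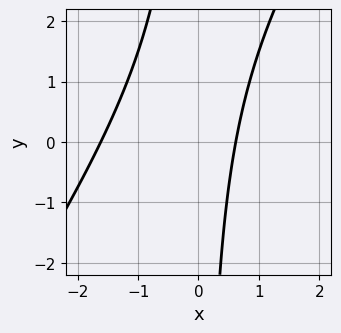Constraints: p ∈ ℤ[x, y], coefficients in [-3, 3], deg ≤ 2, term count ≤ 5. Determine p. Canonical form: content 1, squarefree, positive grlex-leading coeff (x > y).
3*x^2 - 2*x*y + 3*x - 3

1. The degree is 2 — no degree-1 curve has this shape.
2. Reading off the gridlines: no y-intercept at any integer in the box.
3. Fitting integer coefficients to these (and the overall shape) gives p.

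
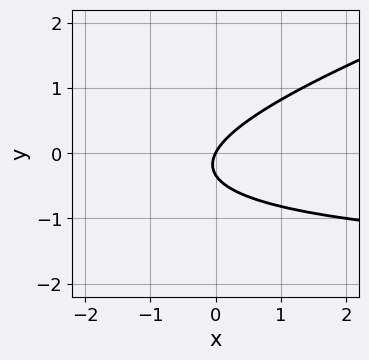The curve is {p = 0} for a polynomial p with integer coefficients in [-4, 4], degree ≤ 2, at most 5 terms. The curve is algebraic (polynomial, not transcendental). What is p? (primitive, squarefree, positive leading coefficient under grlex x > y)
First, deg p = 2. A generic line meets the curve in up to 2 points.
Next, from the visible intercepts: one x-axis crossing is at x = 0; it meets the y-axis at y = 0 (among the integer gridlines).
Finally, the integer polynomial consistent with all of this is the stated p.

x*y - 3*y^2 + 2*x - y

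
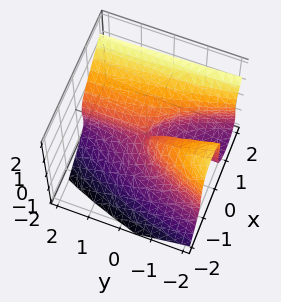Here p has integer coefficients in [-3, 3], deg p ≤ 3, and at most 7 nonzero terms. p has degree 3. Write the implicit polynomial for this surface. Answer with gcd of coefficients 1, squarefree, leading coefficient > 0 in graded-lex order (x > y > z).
3*x^3 - y*z^2 - 2*z^3 + 3*x*y + x*z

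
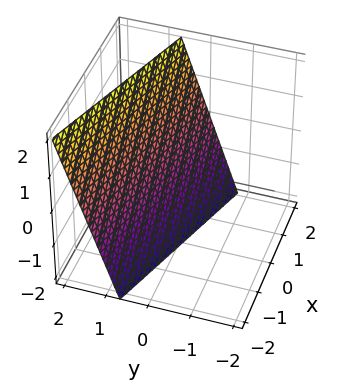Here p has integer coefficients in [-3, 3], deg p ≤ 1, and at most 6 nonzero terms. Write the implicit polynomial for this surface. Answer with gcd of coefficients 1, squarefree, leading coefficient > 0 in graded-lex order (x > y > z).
First, deg p = 1. Every cross-section is a straight line — this is a plane.
Then, checking where it meets the axes: it meets the z-axis at z = -2 (among the integer gridlines); one x-axis crossing is at x = 2.
Finally, these observations pin down the coefficients.

x + 3*y - z - 2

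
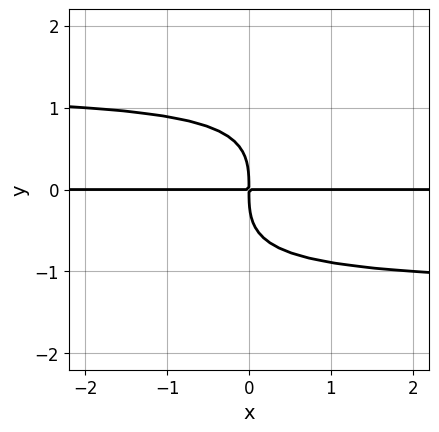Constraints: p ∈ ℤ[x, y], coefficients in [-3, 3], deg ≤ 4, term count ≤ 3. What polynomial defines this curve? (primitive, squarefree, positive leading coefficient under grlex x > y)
2*x*y^3 - 2*y^4 - 3*x*y

The degree is 4 — a generic line meets the curve in up to 4 points.
From the axis intercepts and sections: every point of the x-axis in the box is on the curve.
Fitting integer coefficients to these (and the overall shape) gives p.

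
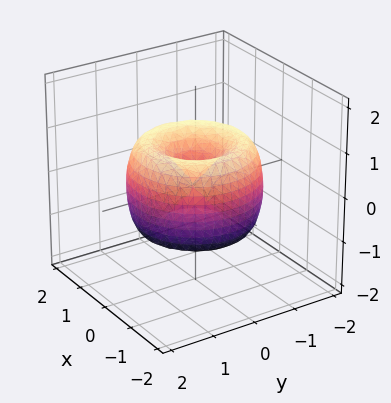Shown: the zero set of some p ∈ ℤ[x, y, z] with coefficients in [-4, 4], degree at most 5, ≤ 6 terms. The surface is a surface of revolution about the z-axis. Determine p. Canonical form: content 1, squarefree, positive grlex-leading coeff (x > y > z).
First, degree: a generic line meets the surface in up to 4 points, so deg p = 4.
Then, symmetries: rotational symmetry about the z-axis ⇒ p depends on x, y only through x² + y².
Next, reading off the gridlines: one z-axis crossing is at z = 0; one y-axis crossing is at y = 0; a circular section at z = 1 has radius exactly 1; it crosses the x-axis at the gridline x = 0.
Finally, these observations pin down the coefficients.

x^4 + 2*x^2*y^2 + y^4 - 2*x^2 - 2*y^2 + z^2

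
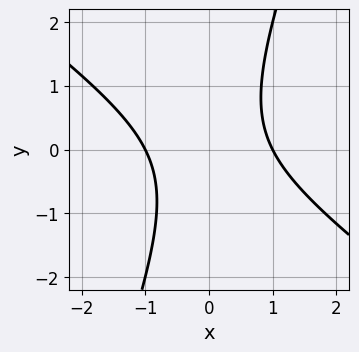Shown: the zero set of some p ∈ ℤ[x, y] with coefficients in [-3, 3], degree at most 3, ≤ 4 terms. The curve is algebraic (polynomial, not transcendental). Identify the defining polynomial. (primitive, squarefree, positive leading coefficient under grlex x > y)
2*x^2 + 2*x*y - y^2 - 2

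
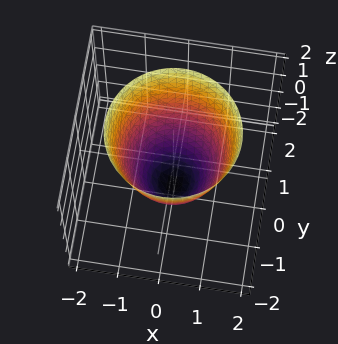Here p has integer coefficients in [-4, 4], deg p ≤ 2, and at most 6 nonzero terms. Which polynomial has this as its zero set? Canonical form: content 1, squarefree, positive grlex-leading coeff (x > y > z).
3*x^2 + 3*y^2 - 2*z - 3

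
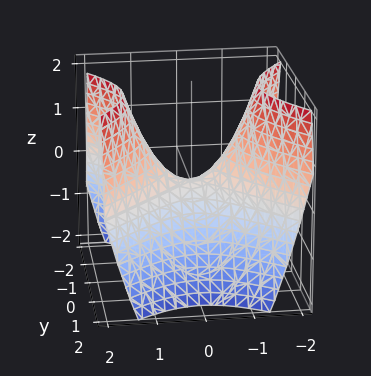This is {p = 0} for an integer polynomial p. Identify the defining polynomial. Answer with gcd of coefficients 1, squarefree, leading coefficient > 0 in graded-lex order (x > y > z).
x^2 - y^2 - z

First, deg p = 2. A hyperbolic paraboloid; a quadric.
Then, symmetries: mirror symmetry x ↦ −x ⇒ only even powers of x; the y ↦ −y reflection is a symmetry, so y appears only in even powers.
Next, against the integer gridlines: it crosses the z-axis at the gridline z = 0; it crosses the x-axis at the gridline x = 0; it meets the y-axis at y = 0 (among the integer gridlines).
Finally, solving for integer coefficients yields p as stated.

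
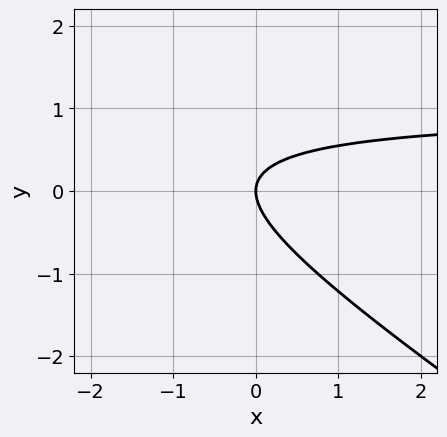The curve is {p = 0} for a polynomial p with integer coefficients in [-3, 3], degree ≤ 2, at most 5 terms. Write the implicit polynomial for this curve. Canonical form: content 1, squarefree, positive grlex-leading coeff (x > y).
(a) deg p = 2. The shape is more complex than any degree-1 curve.
(b) Observable constraints: it meets the y-axis at y = 0 (among the integer gridlines); it meets the x-axis at x = 0 (among the integer gridlines).
(c) Putting this together gives p.

2*x*y + 3*y^2 - 2*x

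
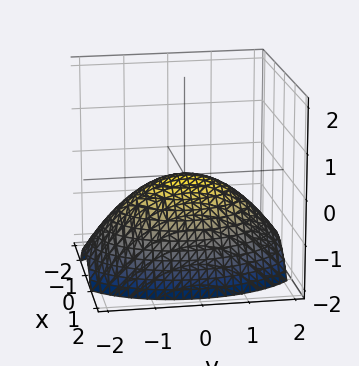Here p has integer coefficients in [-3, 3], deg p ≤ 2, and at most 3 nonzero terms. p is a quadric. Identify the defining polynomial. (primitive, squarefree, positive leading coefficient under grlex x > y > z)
2*x^2 + y^2 + 3*z

deg p = 2.
Symmetries: mirror symmetry x ↦ −x ⇒ only even powers of x; mirror symmetry y ↦ −y ⇒ only even powers of y.
Checking where it meets the axes: it meets the y-axis at y = 0 (among the integer gridlines); it crosses the x-axis at the gridline x = 0; it crosses the z-axis at the gridline z = 0.
Assembling these constraints gives the stated polynomial.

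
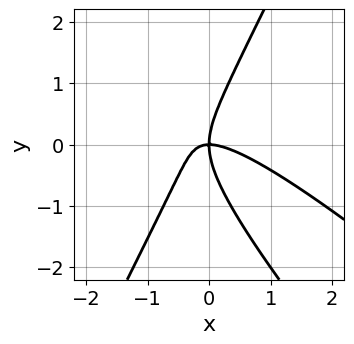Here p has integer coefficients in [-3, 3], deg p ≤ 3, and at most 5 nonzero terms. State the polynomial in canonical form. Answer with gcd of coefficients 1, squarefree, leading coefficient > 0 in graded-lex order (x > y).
(a) Degree: the shape is more complex than any degree-2 curve, so deg p = 3.
(b) From the axis intercepts and sections: it meets the x-axis at x = 0 (among the integer gridlines); it meets the y-axis at y = 0 (among the integer gridlines).
(c) Assembling these constraints gives the stated polynomial.

2*x^3 + 3*x^2*y - y^3 + 2*x*y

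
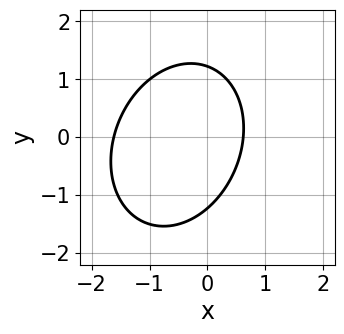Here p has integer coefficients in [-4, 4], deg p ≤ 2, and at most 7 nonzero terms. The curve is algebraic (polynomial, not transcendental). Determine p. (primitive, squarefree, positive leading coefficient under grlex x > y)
(a) The degree is 2 — a generic line meets the curve in up to 2 points.
(b) Solving for integer coefficients yields p as stated.

3*x^2 - x*y + 2*y^2 + 3*x - 3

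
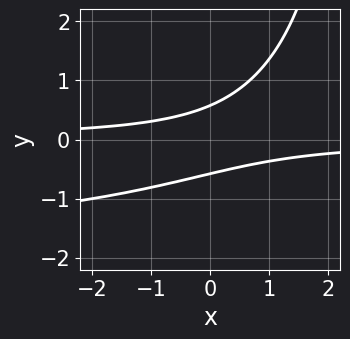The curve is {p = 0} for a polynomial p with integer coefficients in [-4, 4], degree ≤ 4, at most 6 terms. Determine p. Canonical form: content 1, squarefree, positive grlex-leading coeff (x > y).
x*y^2 + 2*x*y - 3*y^2 + 1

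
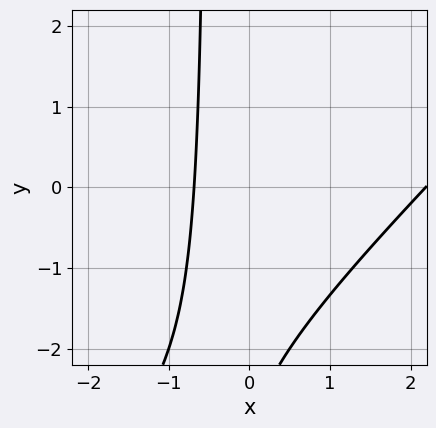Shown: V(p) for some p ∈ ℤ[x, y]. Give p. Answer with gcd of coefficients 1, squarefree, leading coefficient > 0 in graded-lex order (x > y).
2*x^2 - 2*x*y - 3*x - y - 3

Degree: the shape is more complex than any degree-1 curve, so deg p = 2.
From the visible intercepts: no y-intercept at any integer in the box.
Fitting integer coefficients to these (and the overall shape) gives p.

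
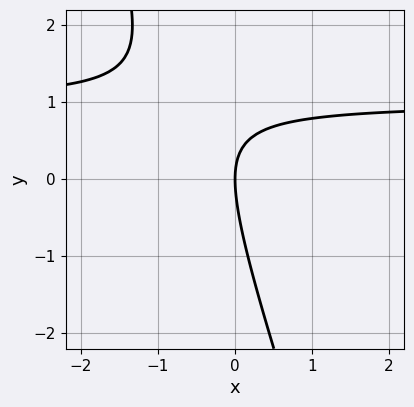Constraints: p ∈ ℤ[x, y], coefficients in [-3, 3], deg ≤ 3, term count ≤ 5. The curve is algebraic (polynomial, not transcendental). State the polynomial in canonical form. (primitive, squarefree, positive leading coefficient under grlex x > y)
3*x*y + y^2 - 3*x

First, deg p = 2.
Next, from the axis intercepts and sections: it crosses the x-axis at the gridline x = 0; it meets the y-axis at y = 0 (among the integer gridlines).
Finally, the integer polynomial consistent with all of this is the stated p.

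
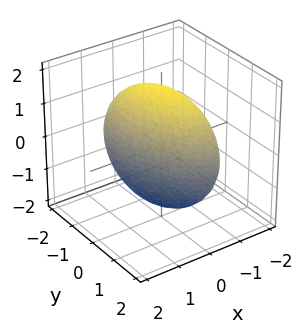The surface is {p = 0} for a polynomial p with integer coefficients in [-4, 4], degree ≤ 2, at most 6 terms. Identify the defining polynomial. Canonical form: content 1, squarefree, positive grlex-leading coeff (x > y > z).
3*x^2 + x*y + y^2 + z^2 - 3

The degree is 2 — a generic line meets the surface in up to 2 points.
From the visible intercepts: among the integer gridlines, it crosses the x-axis at x ∈ {-1, 1}.
Matching integer coefficients to the picture gives p.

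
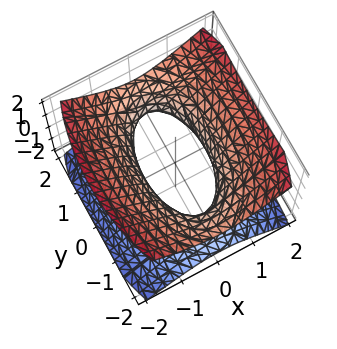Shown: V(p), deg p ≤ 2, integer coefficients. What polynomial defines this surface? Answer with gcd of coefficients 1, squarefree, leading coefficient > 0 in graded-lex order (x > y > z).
3*x^2 + y^2 - 3*z^2 - 2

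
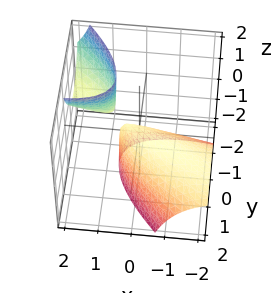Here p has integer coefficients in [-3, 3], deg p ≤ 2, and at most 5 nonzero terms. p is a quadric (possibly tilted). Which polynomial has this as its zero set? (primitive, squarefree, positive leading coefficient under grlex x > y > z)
First, the picture has 2 separate pieces. They look like related sheets of one shape, so recover p as a whole.
Next, the degree is 2 — a generic line meets the surface in up to 2 points.
Next, from the axis intercepts and sections: one y-axis crossing is at y = 0; it crosses the x-axis at the gridline x = 0; one z-axis crossing is at z = 0.
Finally, these observations pin down the coefficients.

x^2 + 3*x*y - 3*x*z + 3*y^2 + 2*z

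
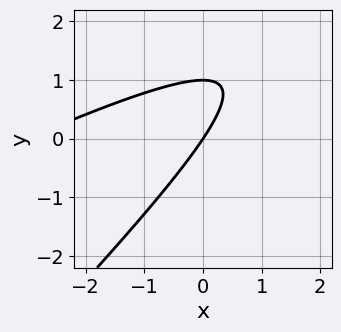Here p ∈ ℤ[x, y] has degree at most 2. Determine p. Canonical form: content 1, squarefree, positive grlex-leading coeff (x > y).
x^2 - 3*x*y + 2*y^2 + 3*x - 2*y

1. The degree is 2 — no degree-1 curve has this shape.
2. From the axis intercepts and sections: among the integer gridlines, it crosses the y-axis at y ∈ {0, 1}; it meets the x-axis at x = 0 (among the integer gridlines).
3. These observations pin down the coefficients.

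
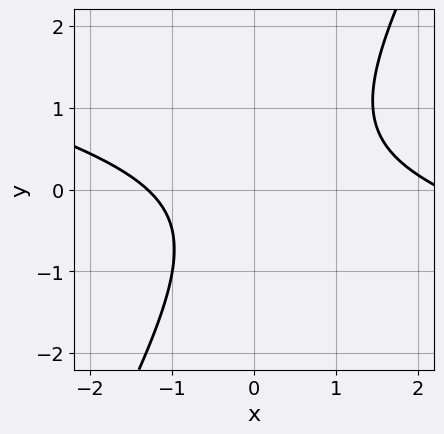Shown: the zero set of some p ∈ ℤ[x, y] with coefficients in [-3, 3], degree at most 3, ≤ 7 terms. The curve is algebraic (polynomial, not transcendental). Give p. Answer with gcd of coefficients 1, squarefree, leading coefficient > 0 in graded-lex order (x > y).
x^2 + 3*x*y - 2*y^2 - x - 3

1. Degree: a generic line meets the curve in up to 2 points, so deg p = 2.
2. Against the integer gridlines: it misses every integer gridline on the y-axis.
3. Putting this together gives p.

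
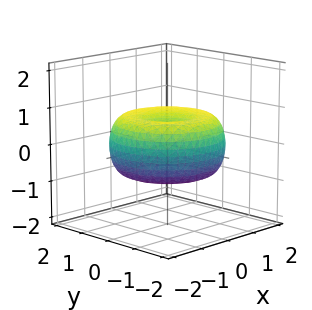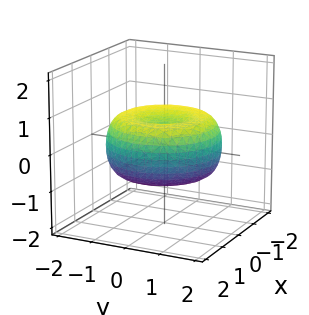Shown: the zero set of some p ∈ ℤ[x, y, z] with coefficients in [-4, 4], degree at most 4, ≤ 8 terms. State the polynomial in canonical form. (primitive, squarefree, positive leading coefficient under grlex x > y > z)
x^4 + 2*x^2*y^2 + y^4 - 2*x^2 - 2*y^2 + 3*z^2 - 1

1. The degree is 4 — no degree-3 surface has this shape.
2. By symmetry, the z-axis is an axis of rotation, so x and y enter only as x² + y².
3. Reading off the gridlines: a circular section at z = 0 has radius between 1 and 2.
4. Assembling these constraints gives the stated polynomial.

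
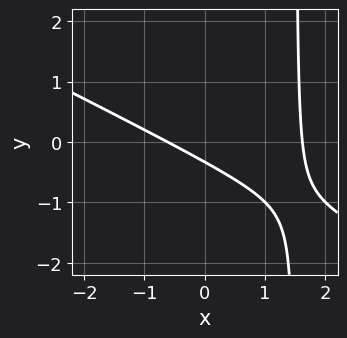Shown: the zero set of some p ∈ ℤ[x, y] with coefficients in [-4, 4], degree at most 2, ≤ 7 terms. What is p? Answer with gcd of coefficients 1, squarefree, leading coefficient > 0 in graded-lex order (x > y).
(a) The degree is 2 — a generic line meets the curve in up to 2 points.
(b) Matching integer coefficients to the picture gives p.

x^2 + 2*x*y - x - 3*y - 1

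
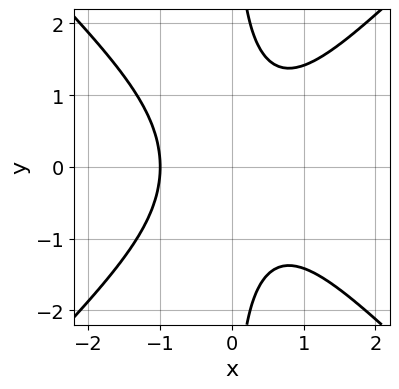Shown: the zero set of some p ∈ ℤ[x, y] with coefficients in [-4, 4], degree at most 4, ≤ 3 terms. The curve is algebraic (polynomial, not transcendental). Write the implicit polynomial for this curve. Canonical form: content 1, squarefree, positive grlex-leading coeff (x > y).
x^3 - x*y^2 + 1

First, degree: the shape is more complex than any degree-2 curve, so deg p = 3.
Next, symmetries: it's symmetric under y → −y, forcing even powers of y.
Next, from the axis intercepts and sections: one x-axis crossing is at x = -1; it misses every integer gridline on the y-axis.
Finally, matching integer coefficients to the picture gives p.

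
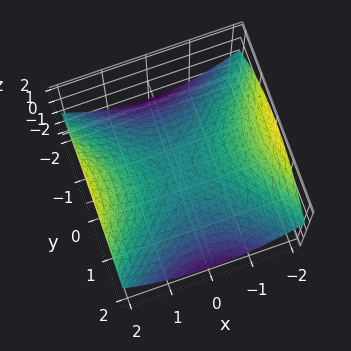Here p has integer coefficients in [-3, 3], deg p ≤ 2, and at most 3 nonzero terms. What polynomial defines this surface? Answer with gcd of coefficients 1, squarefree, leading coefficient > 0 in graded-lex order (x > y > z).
(a) deg p = 2.
(b) Symmetries: it's symmetric under x → −x, forcing even powers of x; it's symmetric under y → −y, forcing even powers of y.
(c) From the axis intercepts and sections: one y-axis crossing is at y = 0; it meets the z-axis at z = 0 (among the integer gridlines).
(d) Solving for integer coefficients yields p as stated.

x^2 - y^2 - 3*z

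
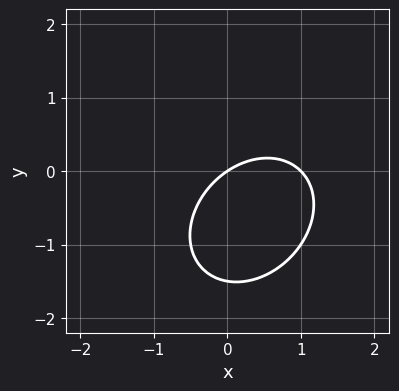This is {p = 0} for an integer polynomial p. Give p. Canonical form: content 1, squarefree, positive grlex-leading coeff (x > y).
2*x^2 - x*y + 2*y^2 - 2*x + 3*y

1. The degree is 2 — no degree-1 curve has this shape.
2. From the axis intercepts and sections: it meets the y-axis at y = 0 (among the integer gridlines); among the integer gridlines, it crosses the x-axis at x ∈ {0, 1}.
3. These observations pin down the coefficients.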